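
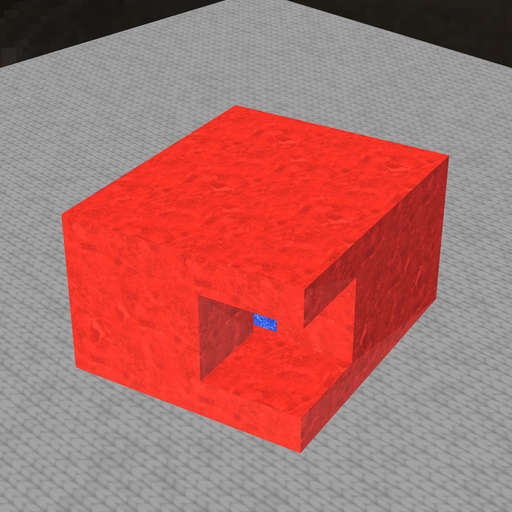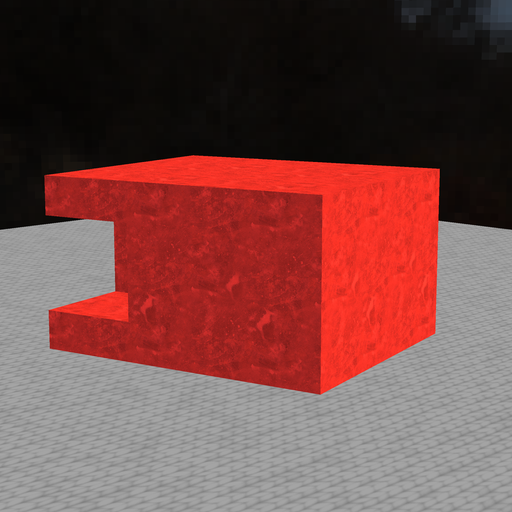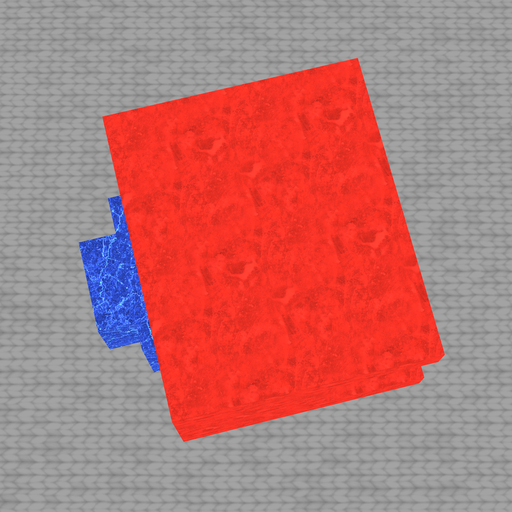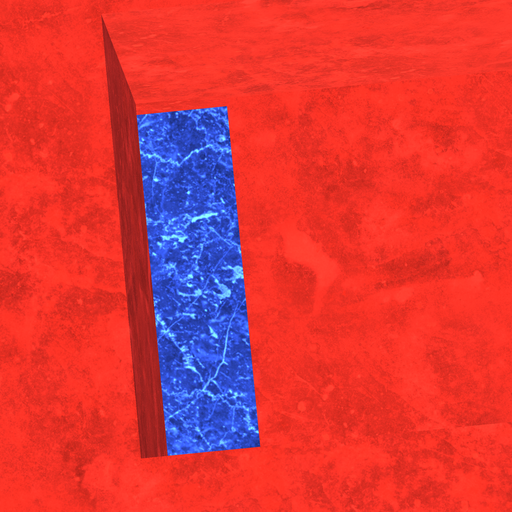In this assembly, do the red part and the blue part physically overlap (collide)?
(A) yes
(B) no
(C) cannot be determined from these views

(A) yes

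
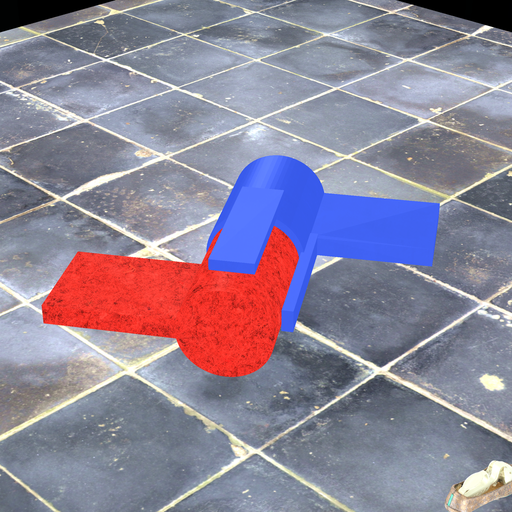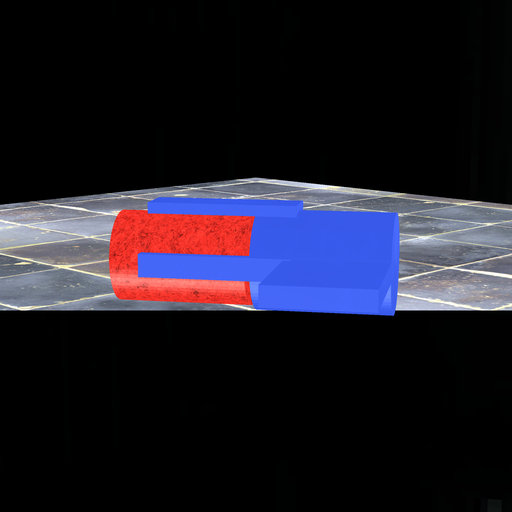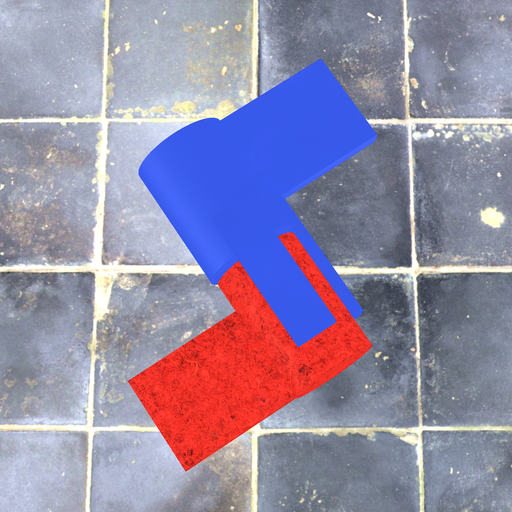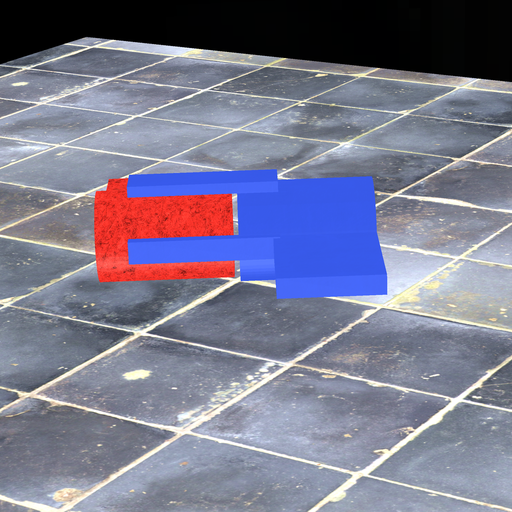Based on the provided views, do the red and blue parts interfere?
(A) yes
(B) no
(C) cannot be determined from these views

(B) no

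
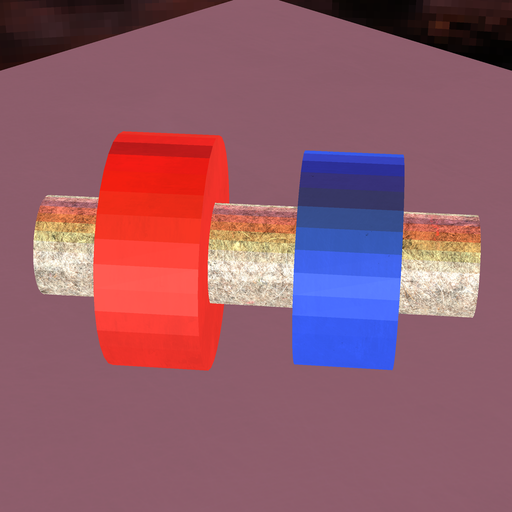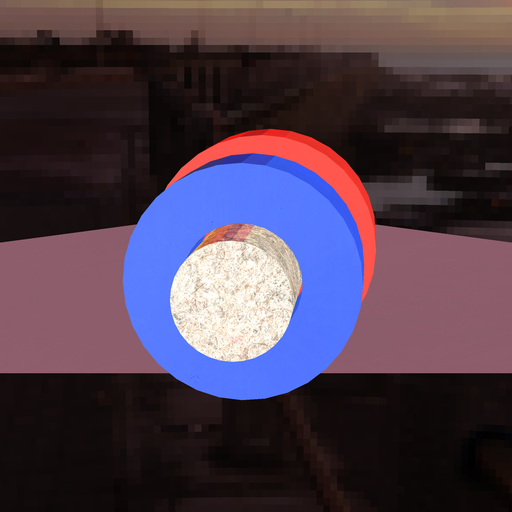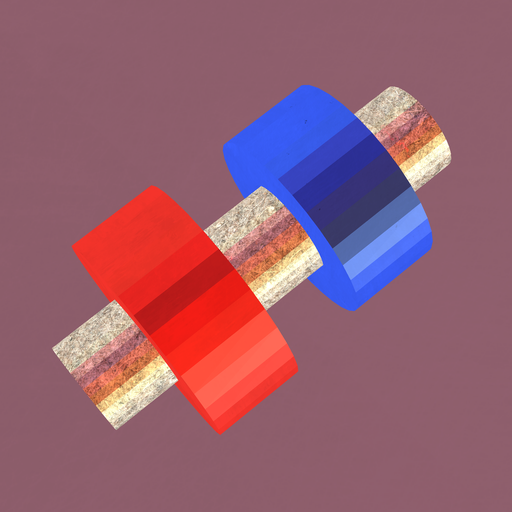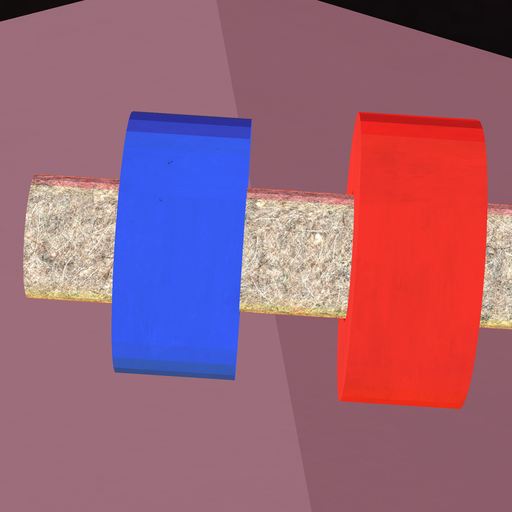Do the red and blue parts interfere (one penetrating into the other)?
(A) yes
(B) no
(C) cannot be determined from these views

(B) no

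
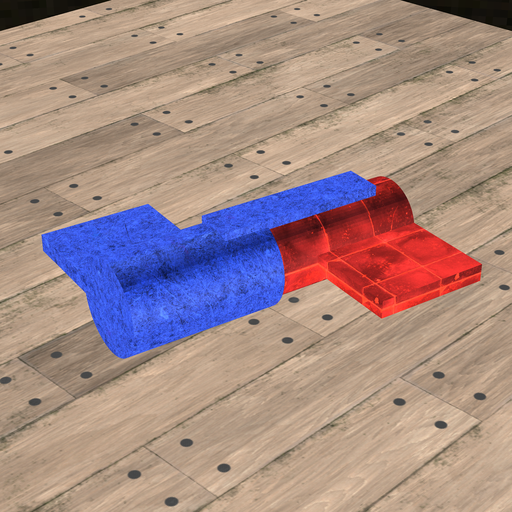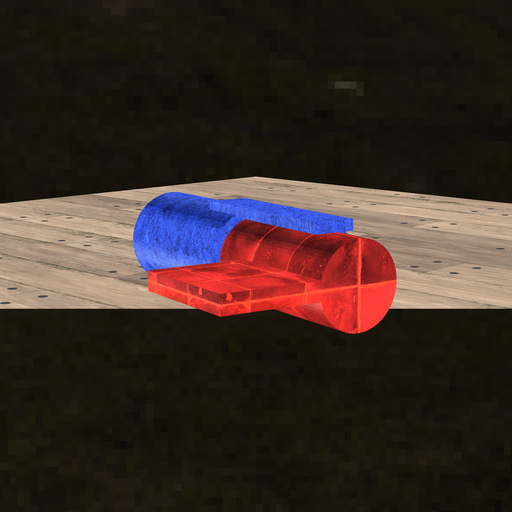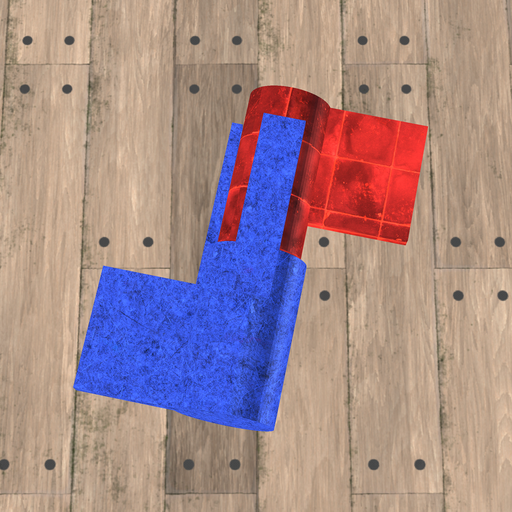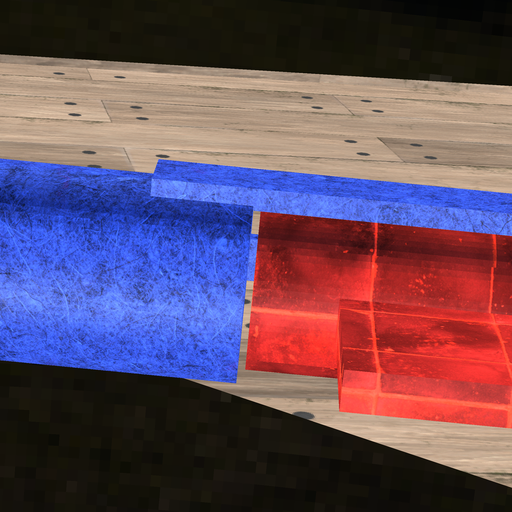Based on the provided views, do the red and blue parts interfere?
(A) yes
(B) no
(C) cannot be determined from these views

(B) no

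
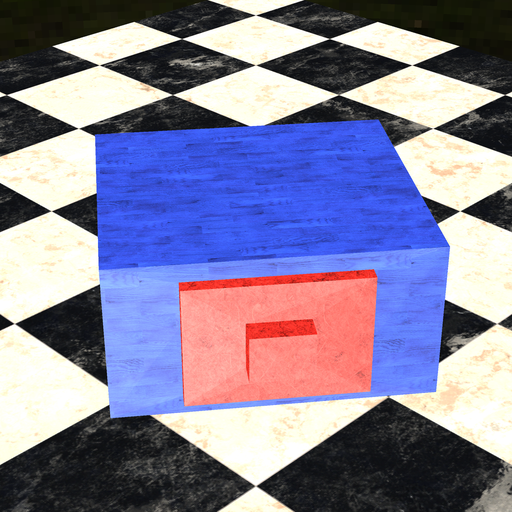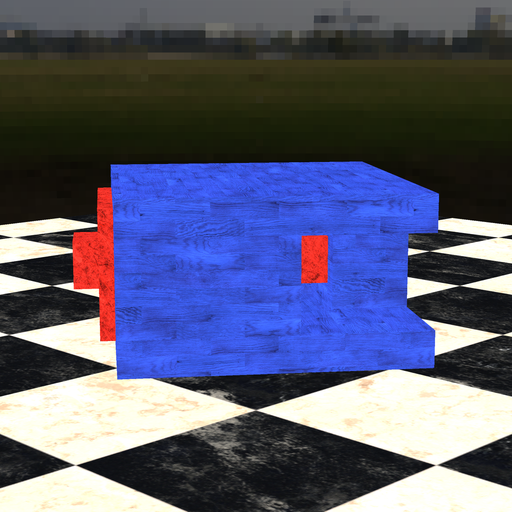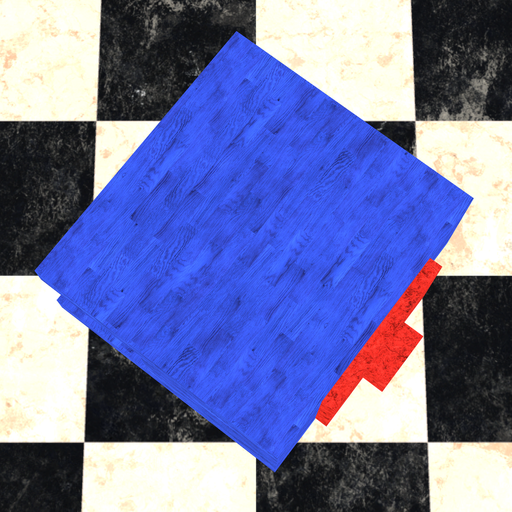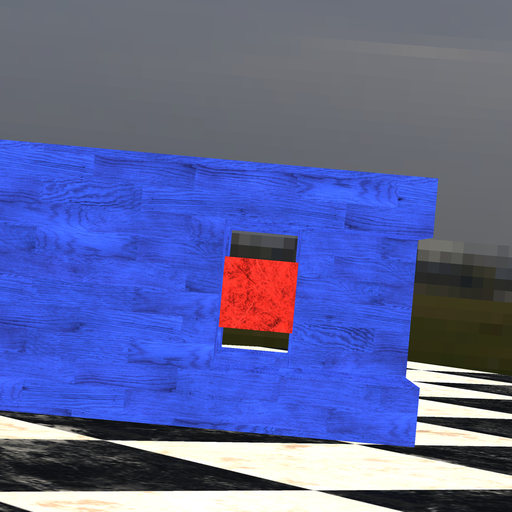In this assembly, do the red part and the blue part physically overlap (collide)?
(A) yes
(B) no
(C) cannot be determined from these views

(A) yes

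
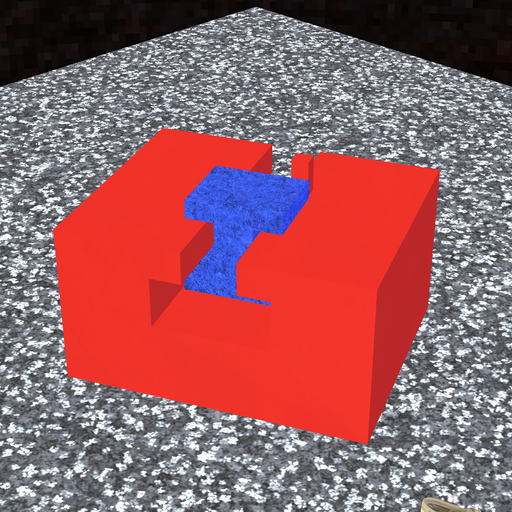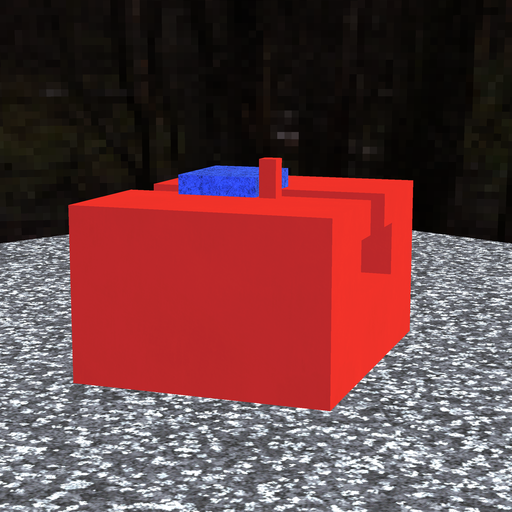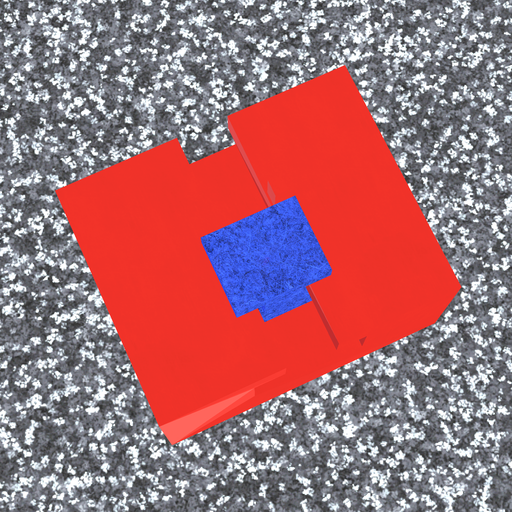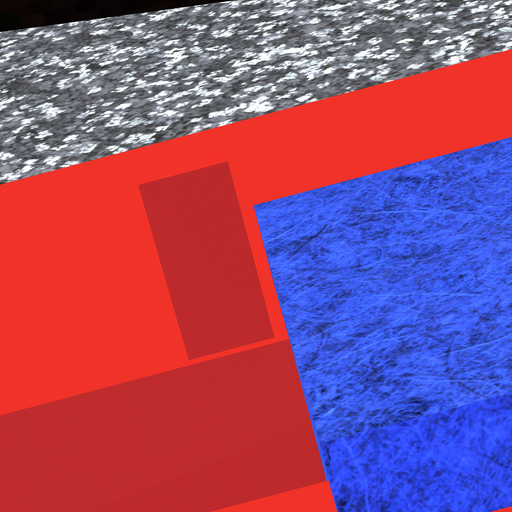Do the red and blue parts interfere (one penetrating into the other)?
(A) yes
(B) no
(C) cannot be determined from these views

(B) no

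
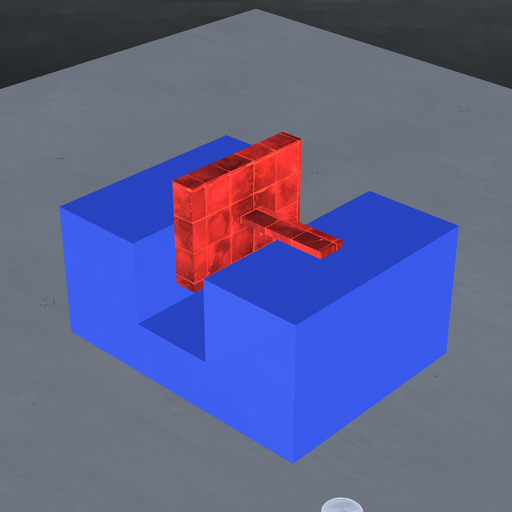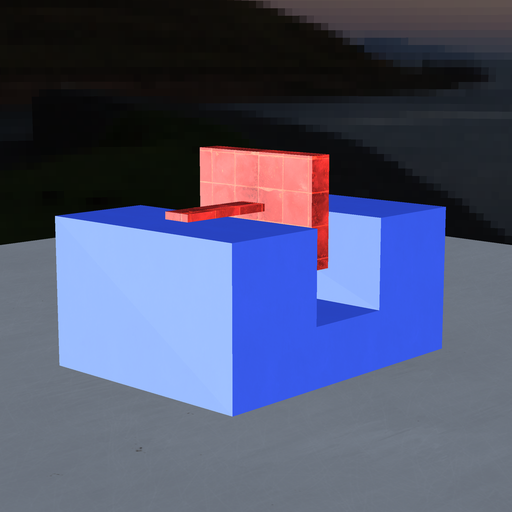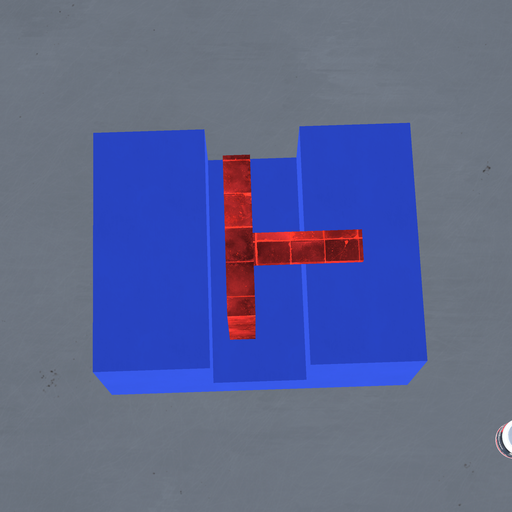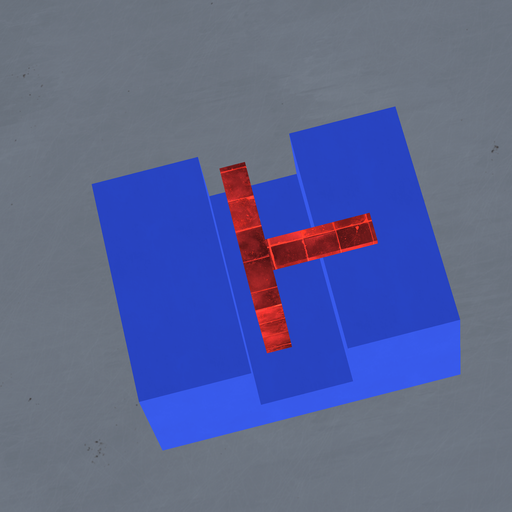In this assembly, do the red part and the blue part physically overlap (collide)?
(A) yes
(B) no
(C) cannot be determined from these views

(B) no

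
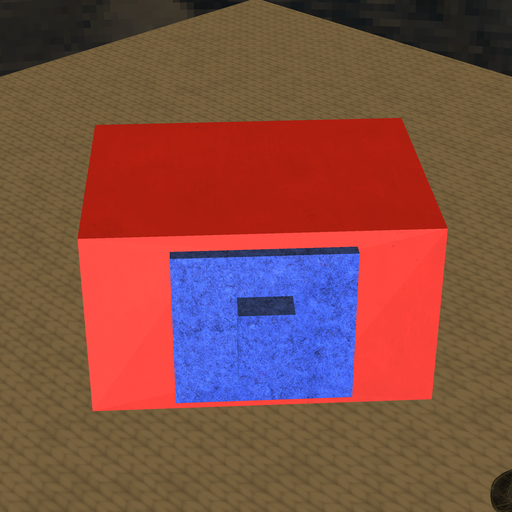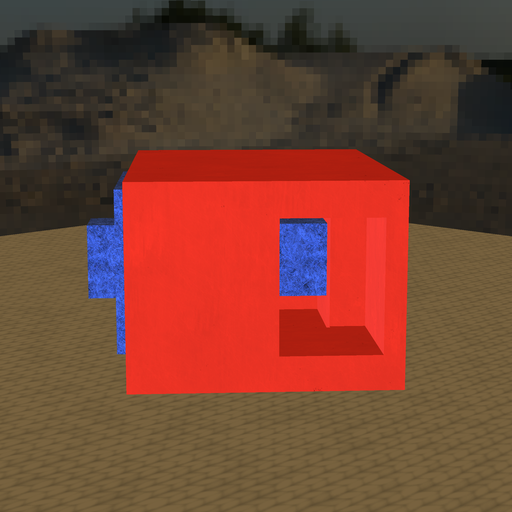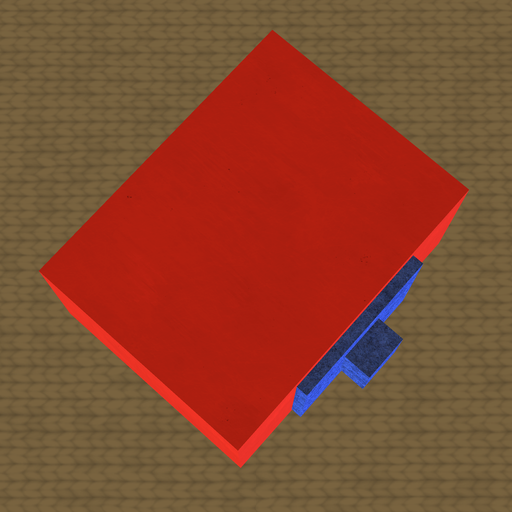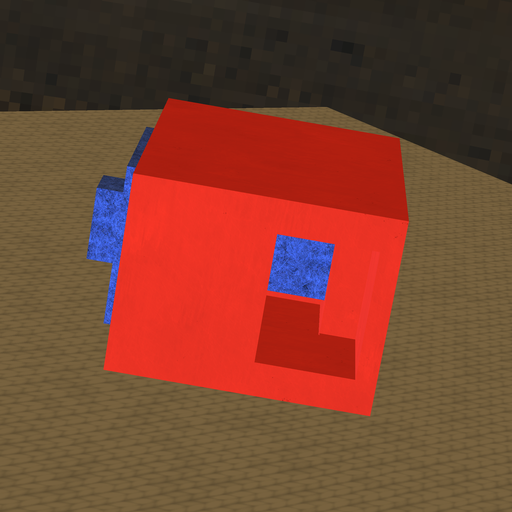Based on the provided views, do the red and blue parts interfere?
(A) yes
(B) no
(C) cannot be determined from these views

(A) yes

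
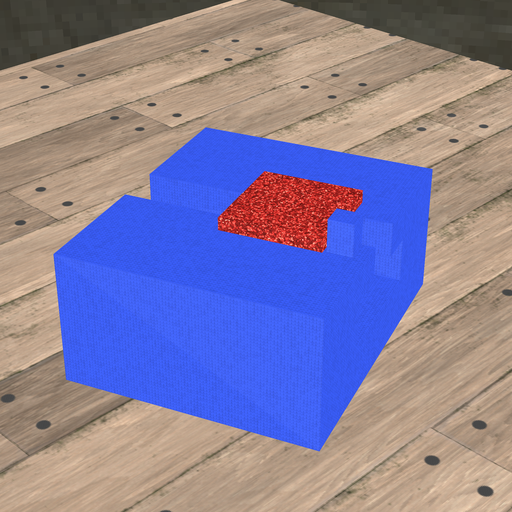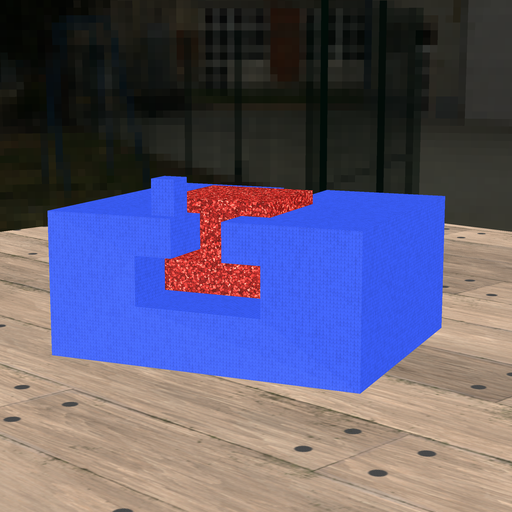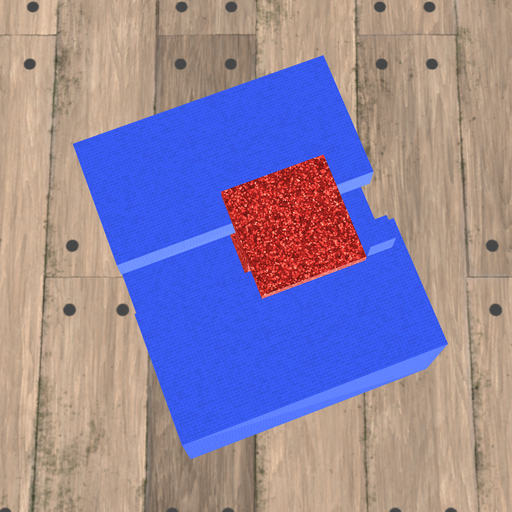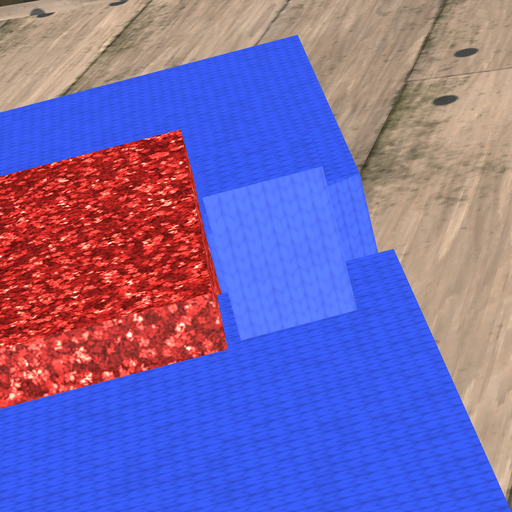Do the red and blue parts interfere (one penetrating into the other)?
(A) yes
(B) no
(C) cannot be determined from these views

(B) no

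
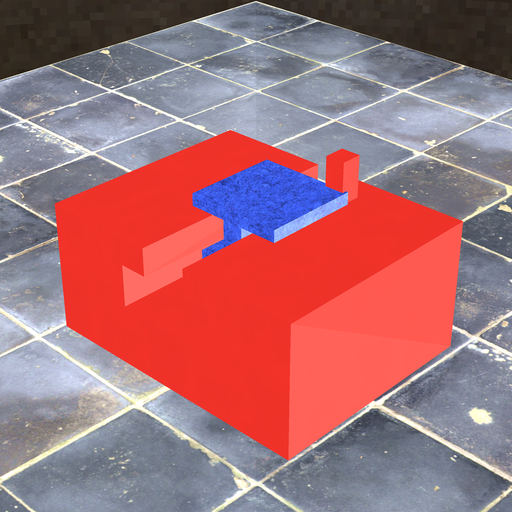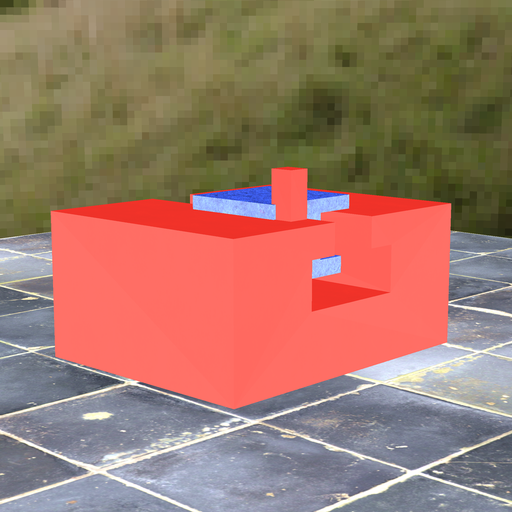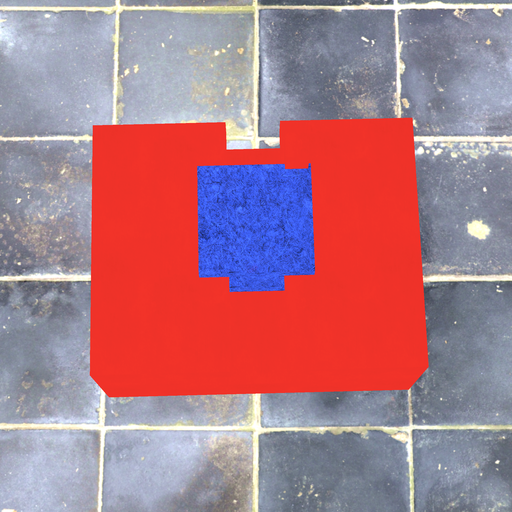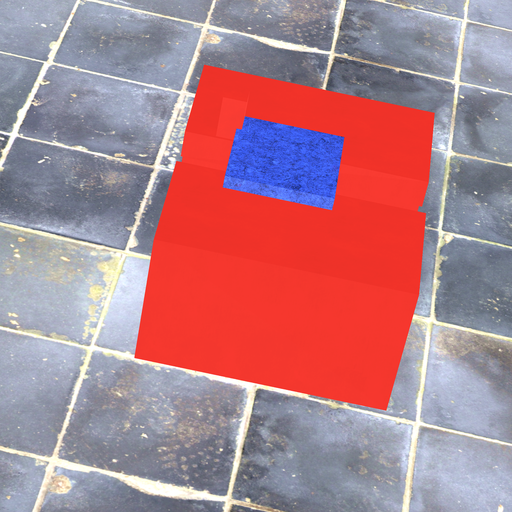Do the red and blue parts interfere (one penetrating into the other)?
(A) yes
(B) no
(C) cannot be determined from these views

(A) yes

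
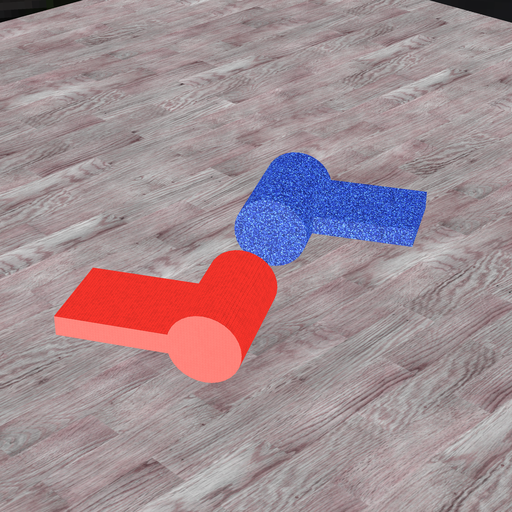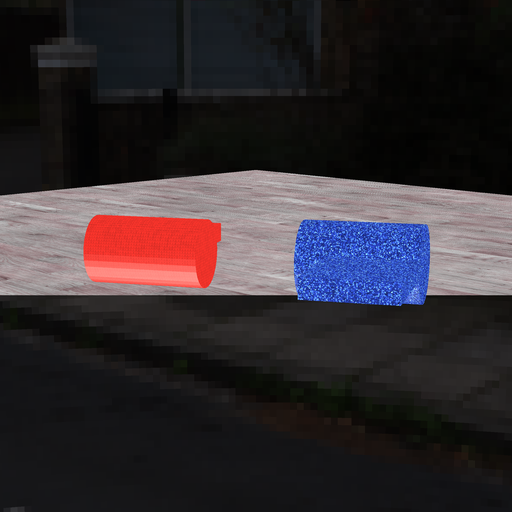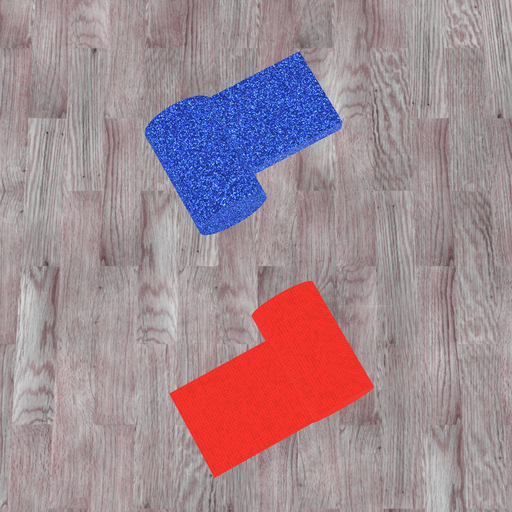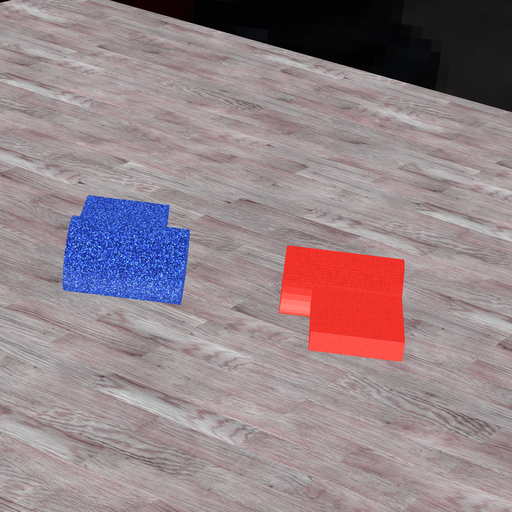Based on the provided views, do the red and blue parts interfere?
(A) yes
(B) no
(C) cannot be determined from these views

(B) no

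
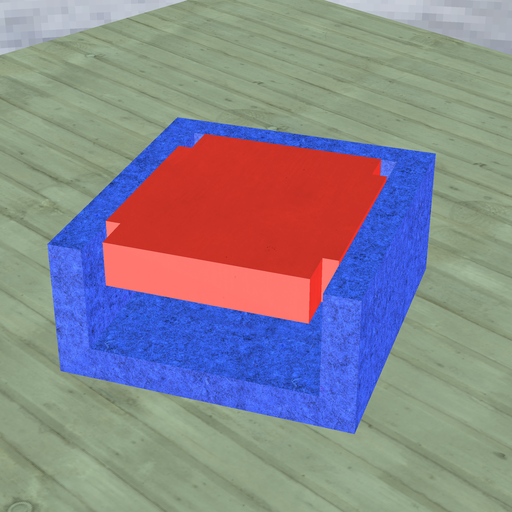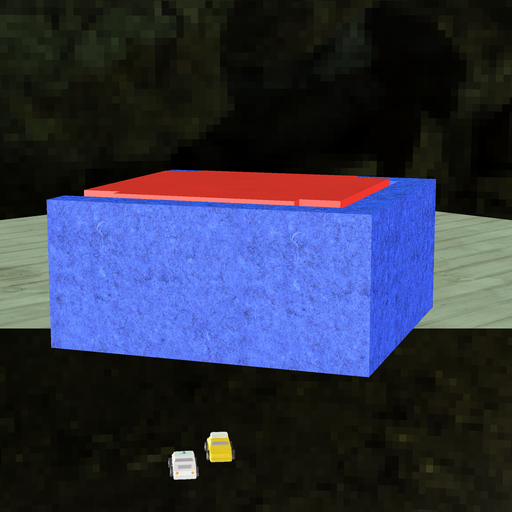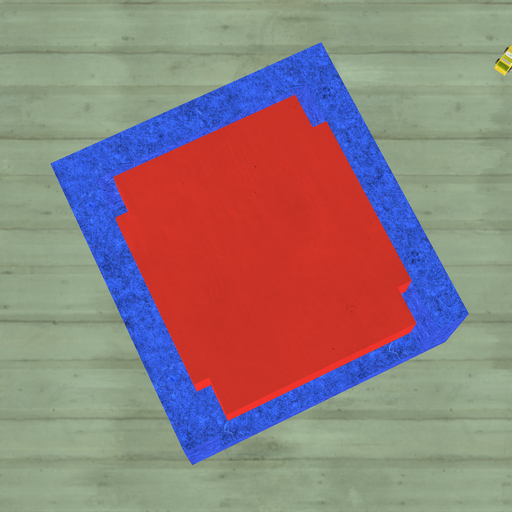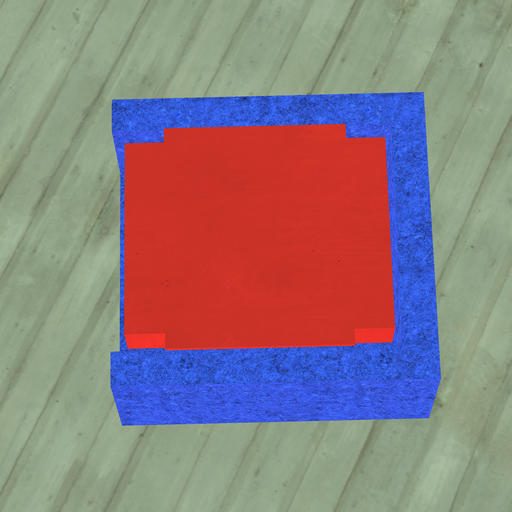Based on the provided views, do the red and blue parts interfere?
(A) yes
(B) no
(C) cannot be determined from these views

(B) no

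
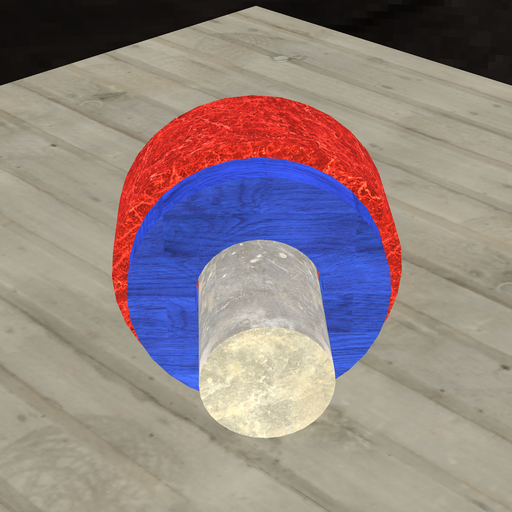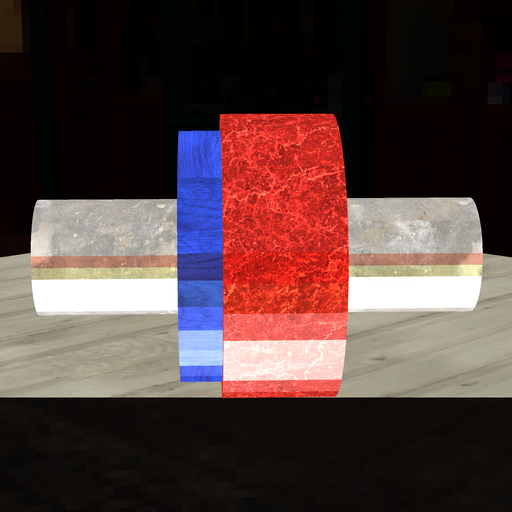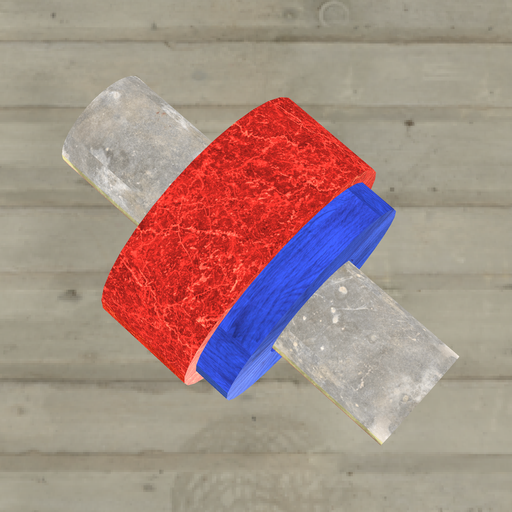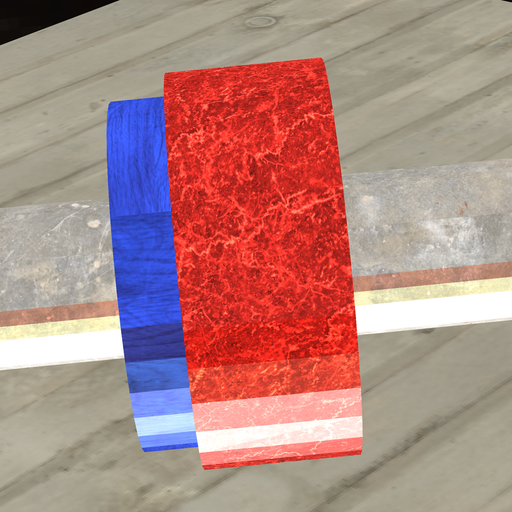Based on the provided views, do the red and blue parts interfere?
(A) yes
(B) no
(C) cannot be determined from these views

(A) yes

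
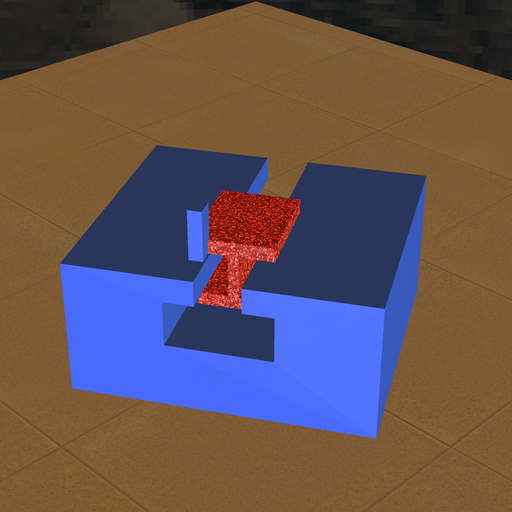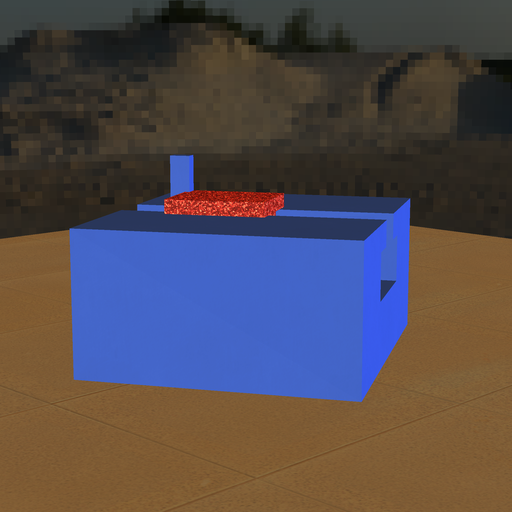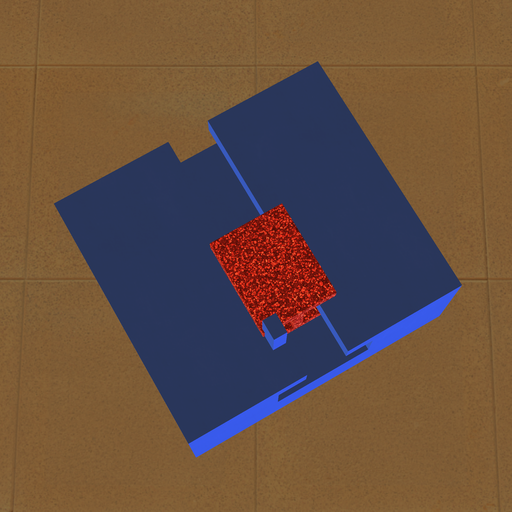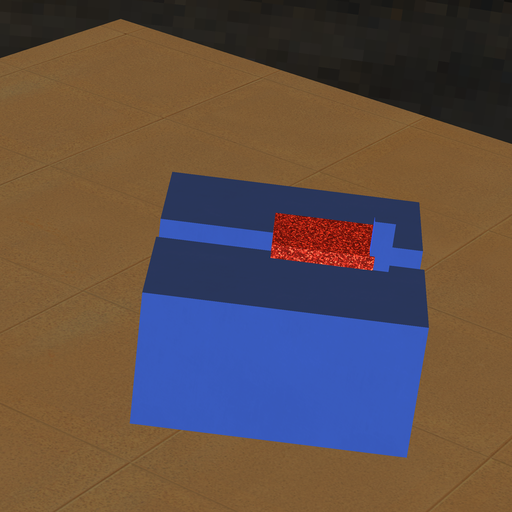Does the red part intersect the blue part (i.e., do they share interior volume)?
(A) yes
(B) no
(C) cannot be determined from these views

(A) yes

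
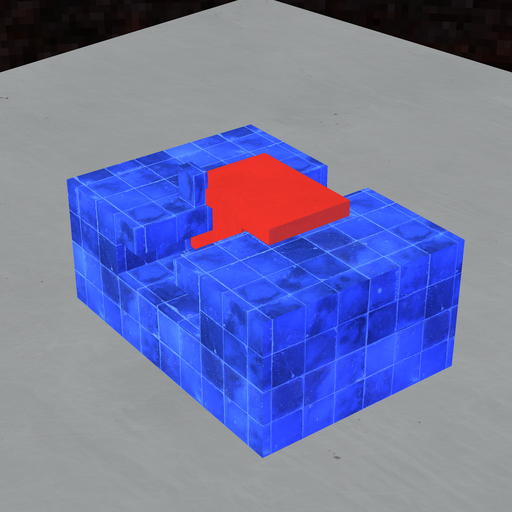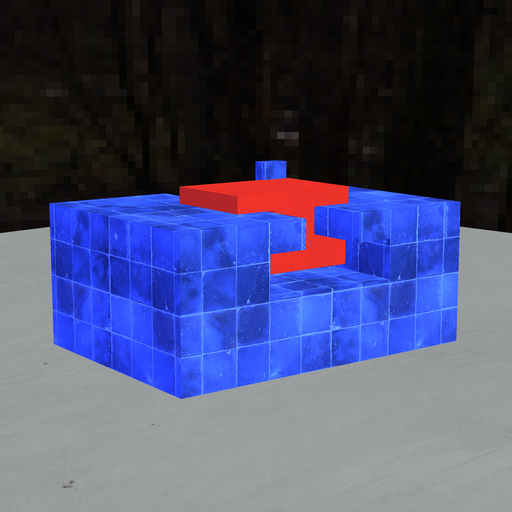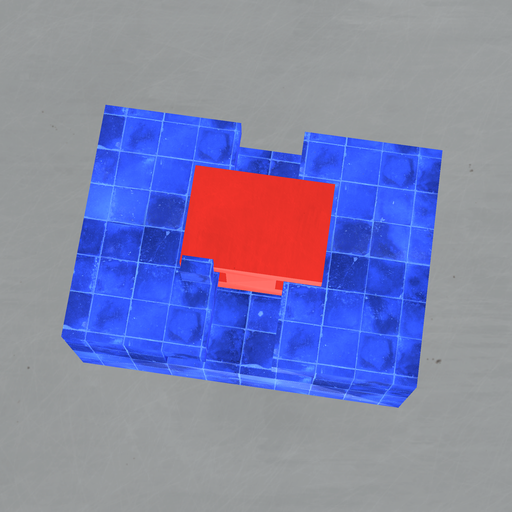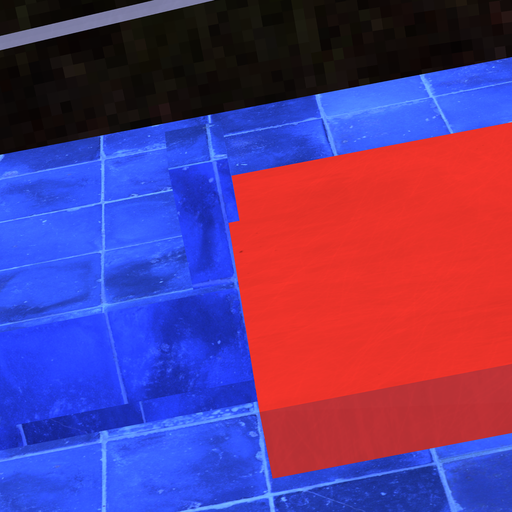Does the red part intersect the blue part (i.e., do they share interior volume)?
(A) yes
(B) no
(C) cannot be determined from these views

(A) yes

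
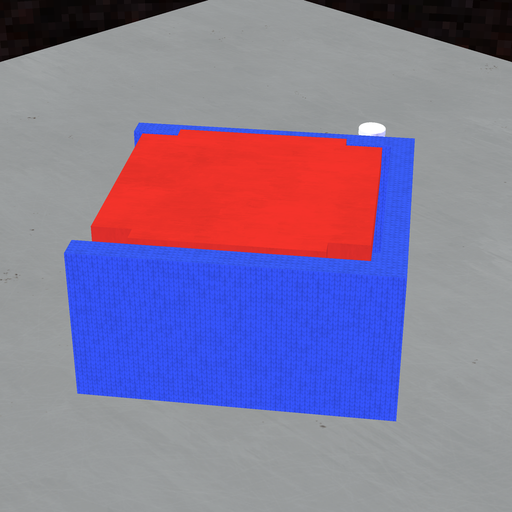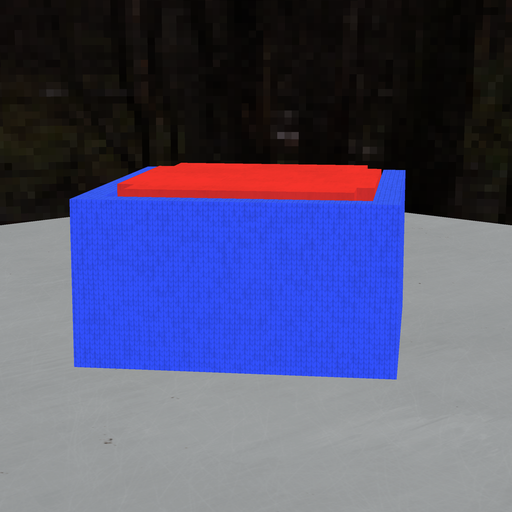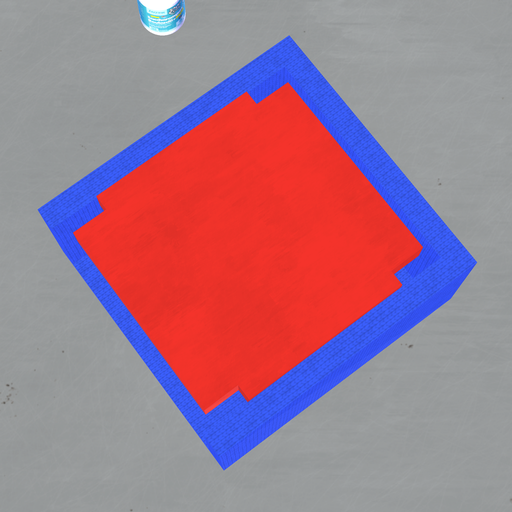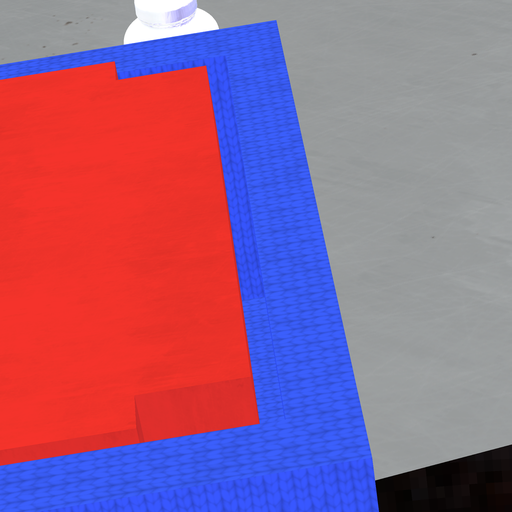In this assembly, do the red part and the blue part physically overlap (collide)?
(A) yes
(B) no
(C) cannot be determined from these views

(B) no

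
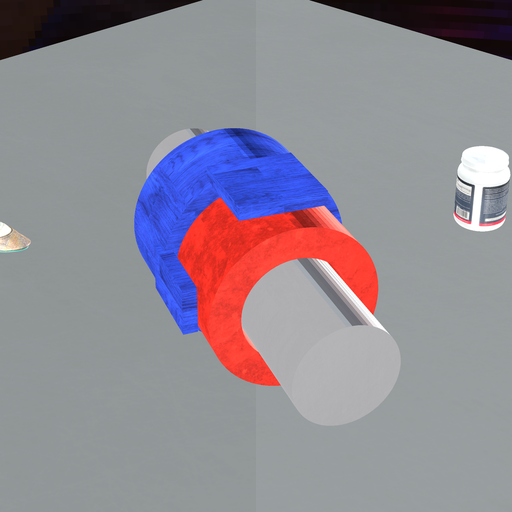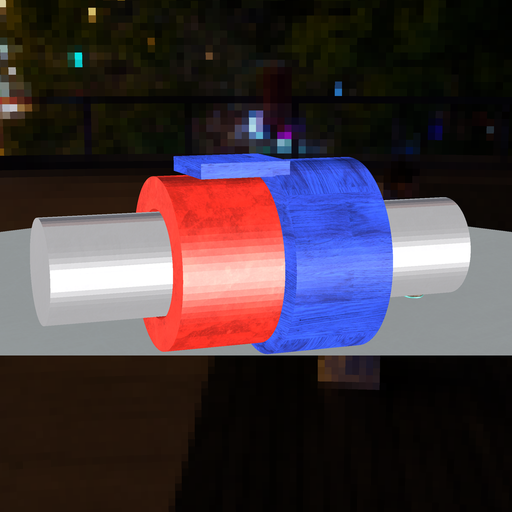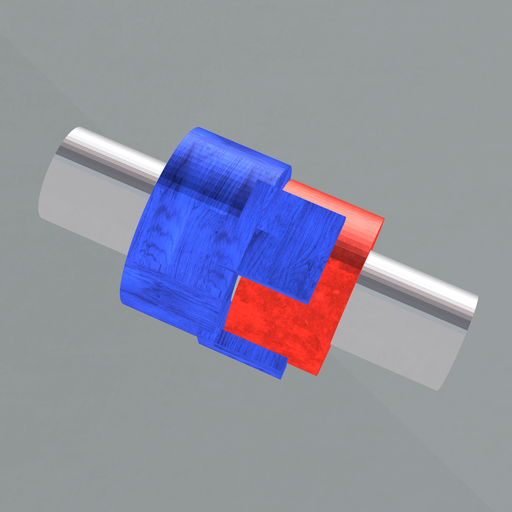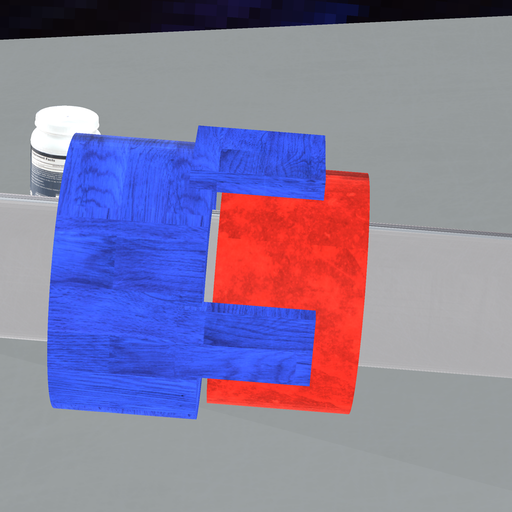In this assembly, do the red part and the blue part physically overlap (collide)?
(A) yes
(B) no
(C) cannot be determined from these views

(B) no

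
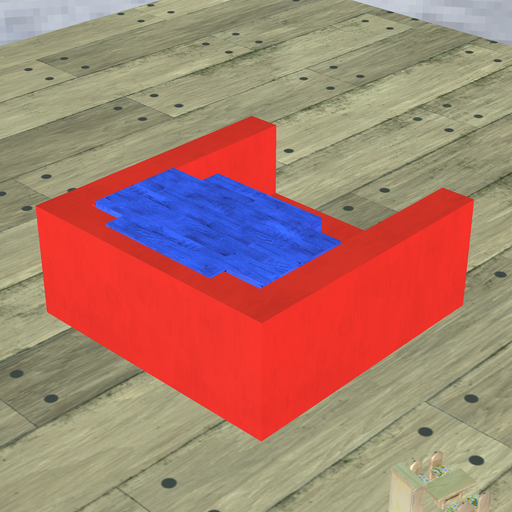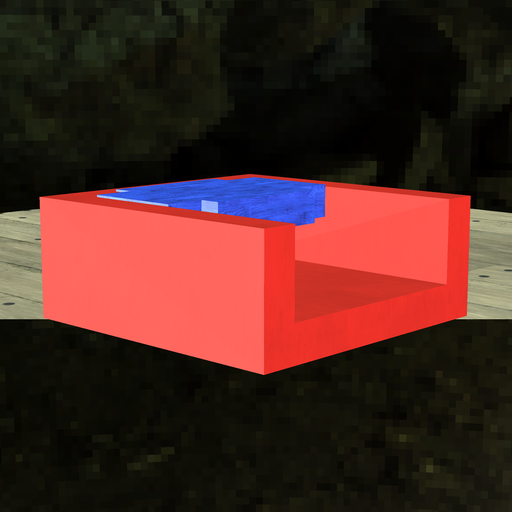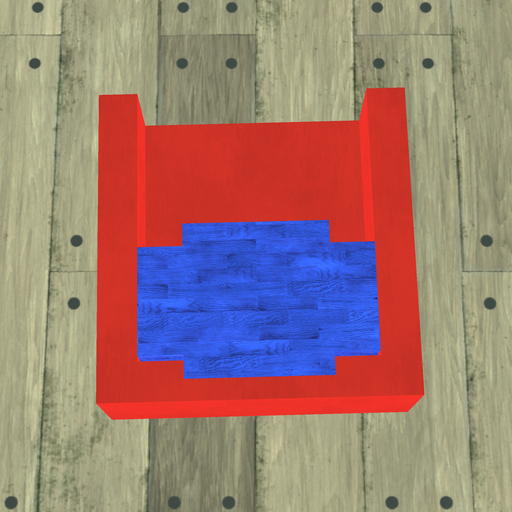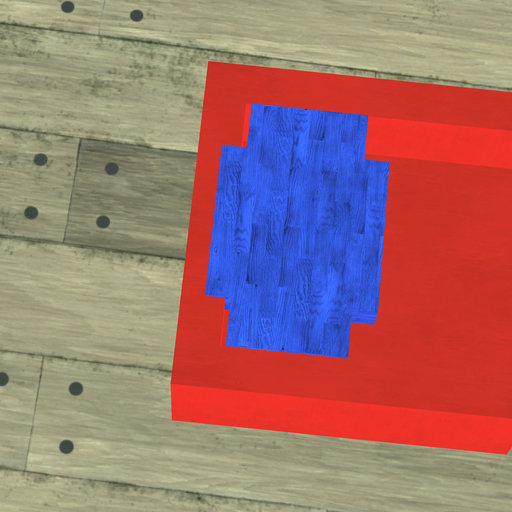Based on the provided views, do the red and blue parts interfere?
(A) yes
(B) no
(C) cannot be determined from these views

(A) yes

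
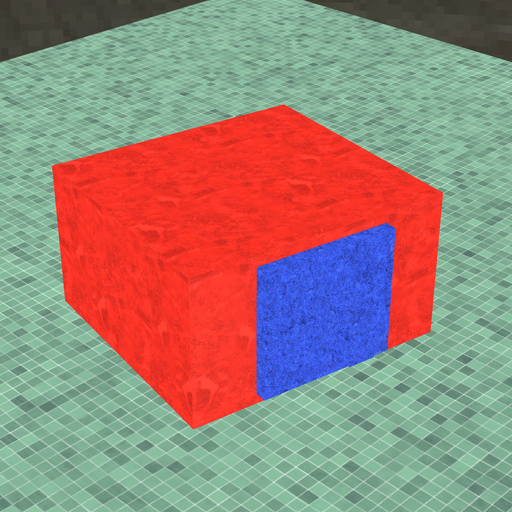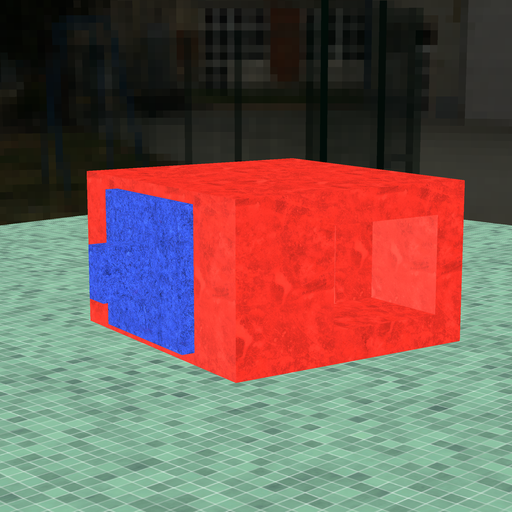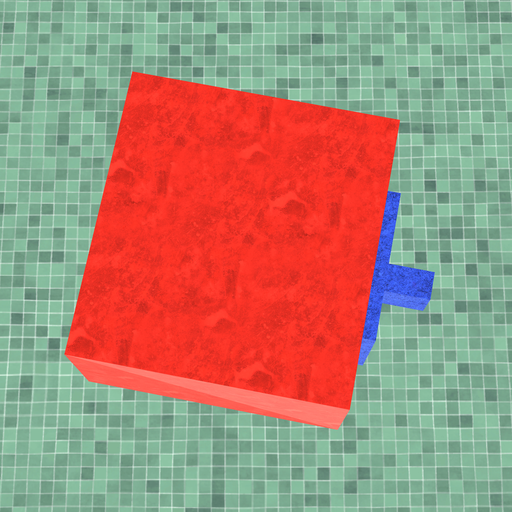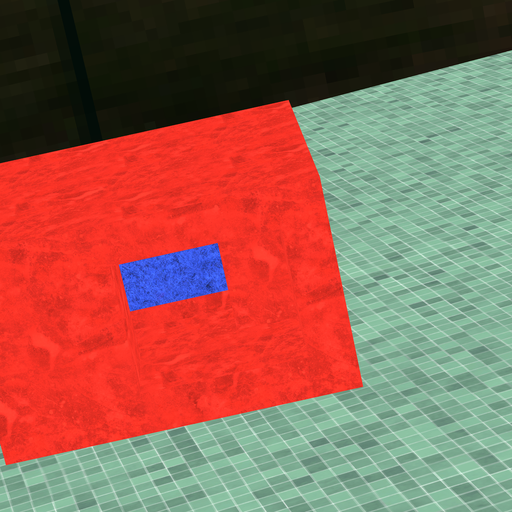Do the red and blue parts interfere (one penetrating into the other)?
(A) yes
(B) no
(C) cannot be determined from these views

(A) yes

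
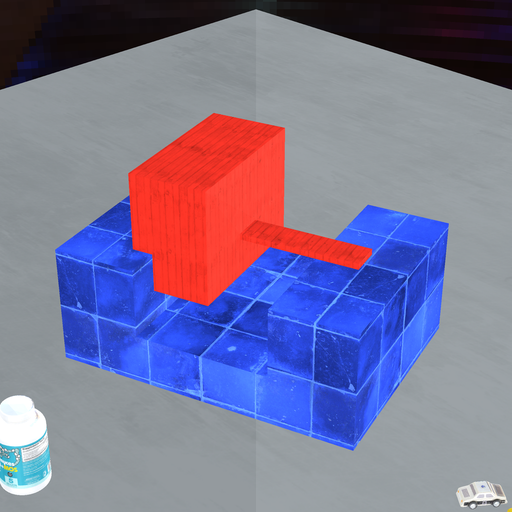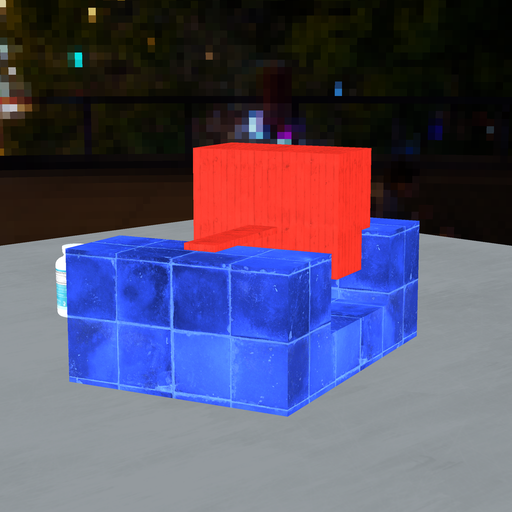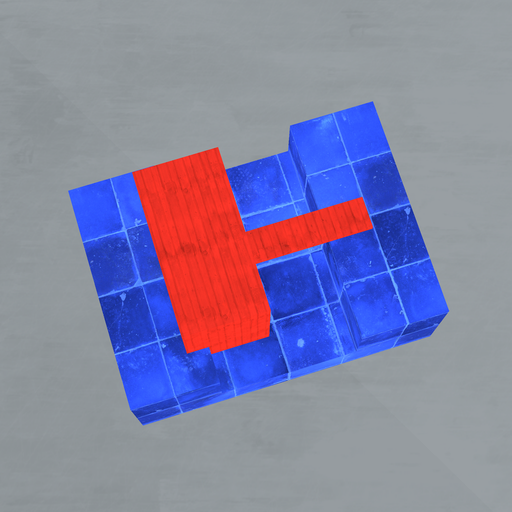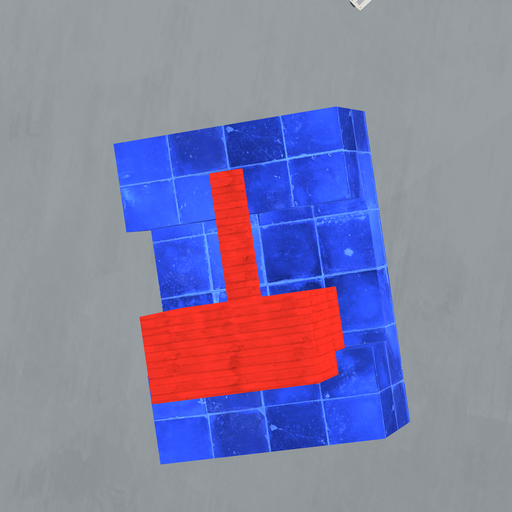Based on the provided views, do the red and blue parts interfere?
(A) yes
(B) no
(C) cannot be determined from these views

(A) yes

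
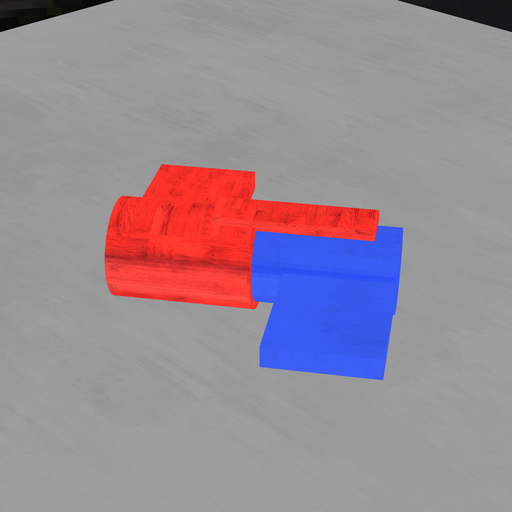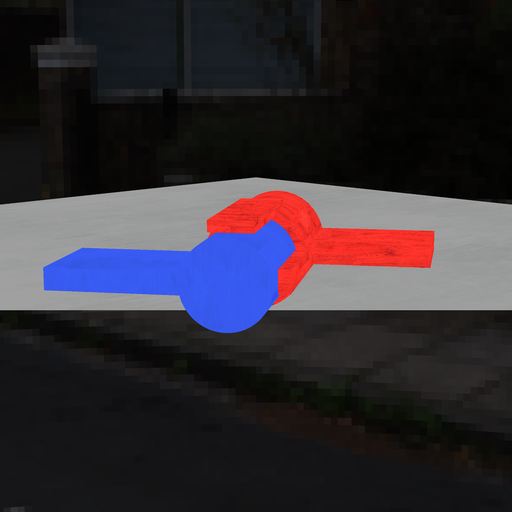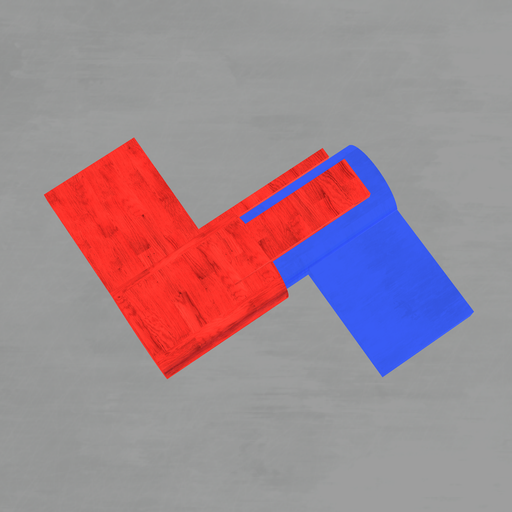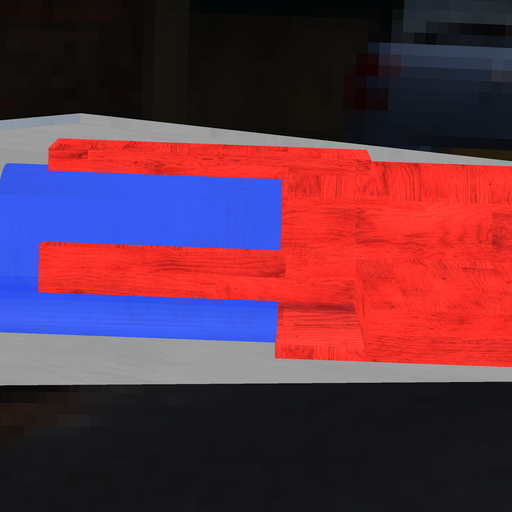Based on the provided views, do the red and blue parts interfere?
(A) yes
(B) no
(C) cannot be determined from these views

(A) yes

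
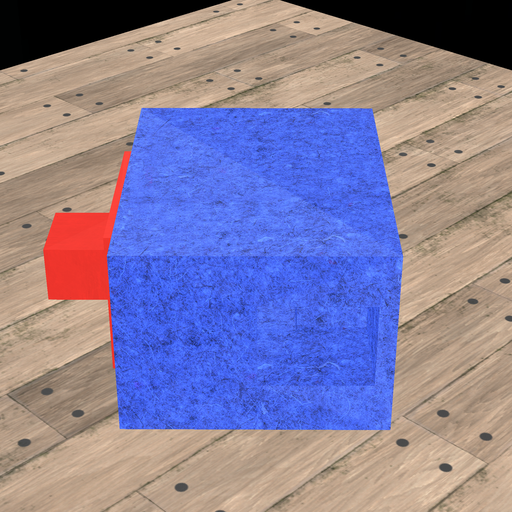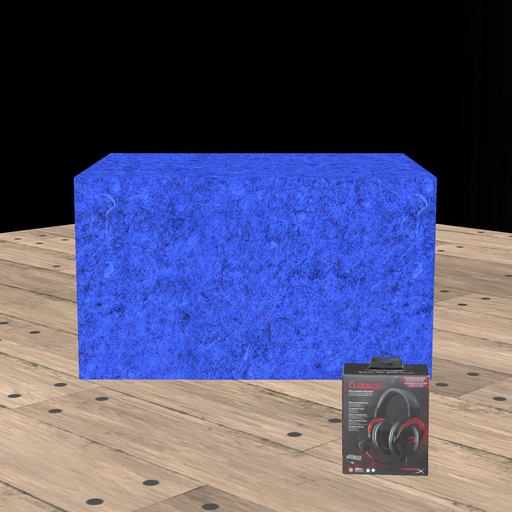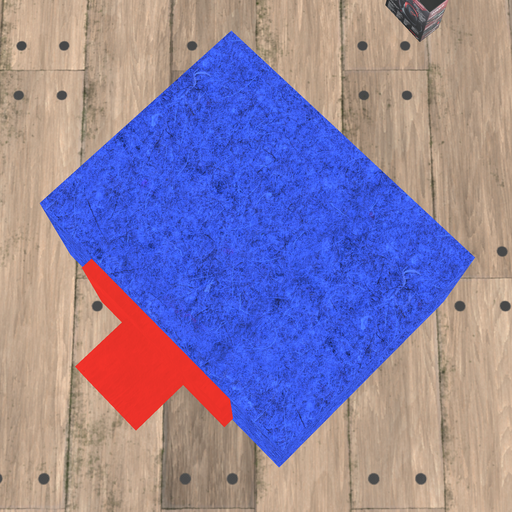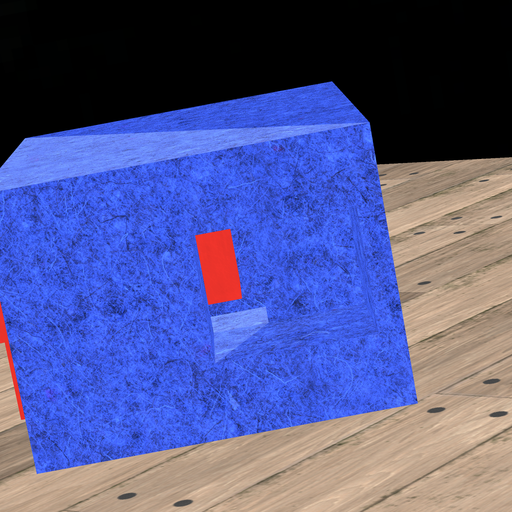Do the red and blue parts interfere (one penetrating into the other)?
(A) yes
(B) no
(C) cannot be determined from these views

(B) no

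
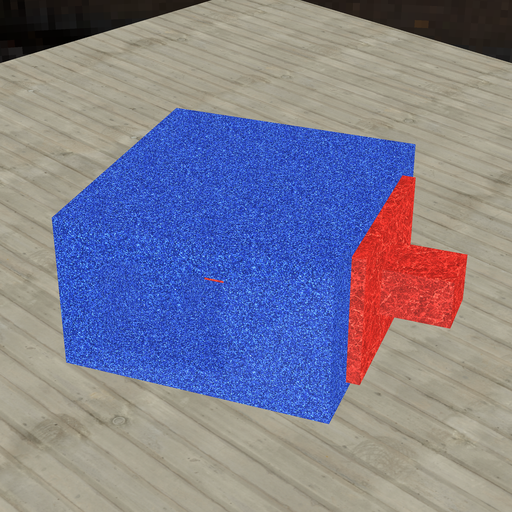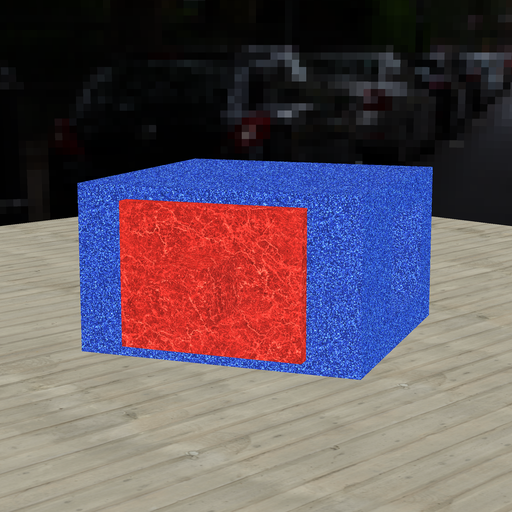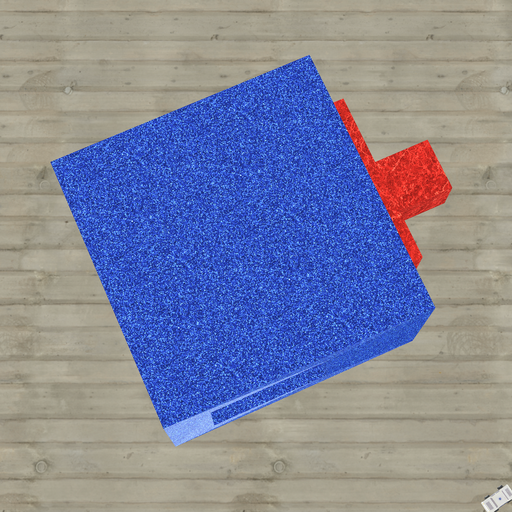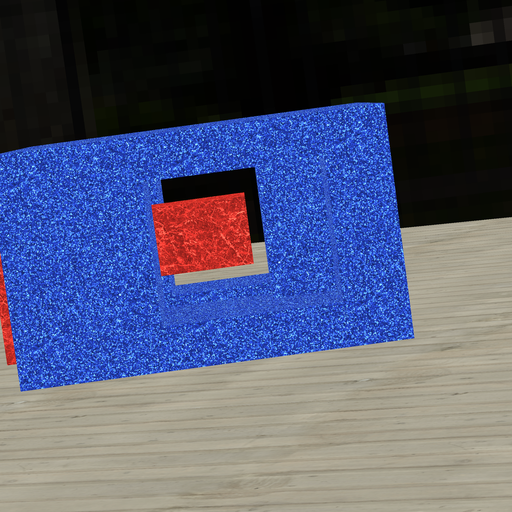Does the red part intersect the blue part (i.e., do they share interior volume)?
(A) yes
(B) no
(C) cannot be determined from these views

(B) no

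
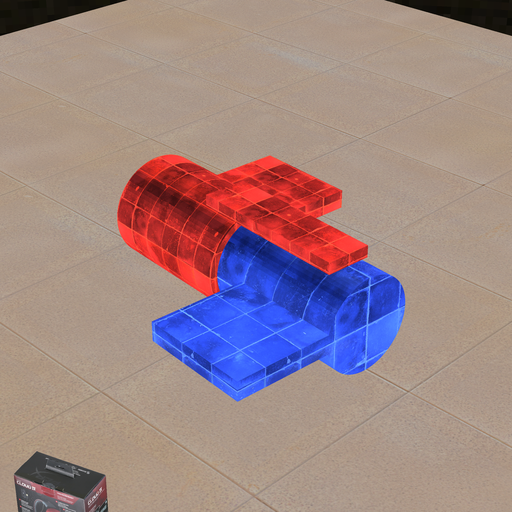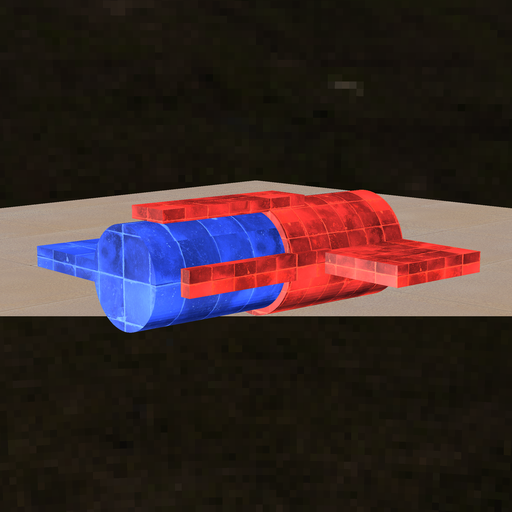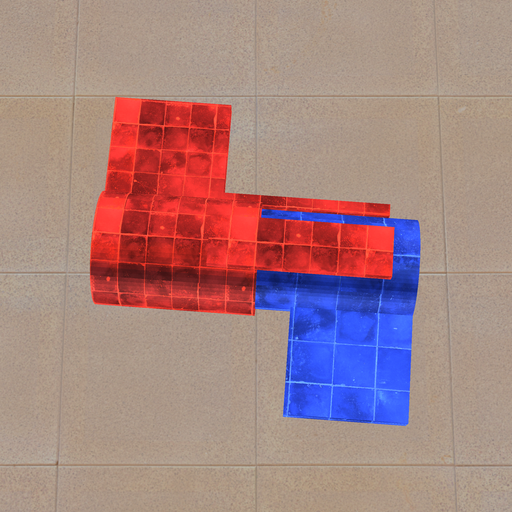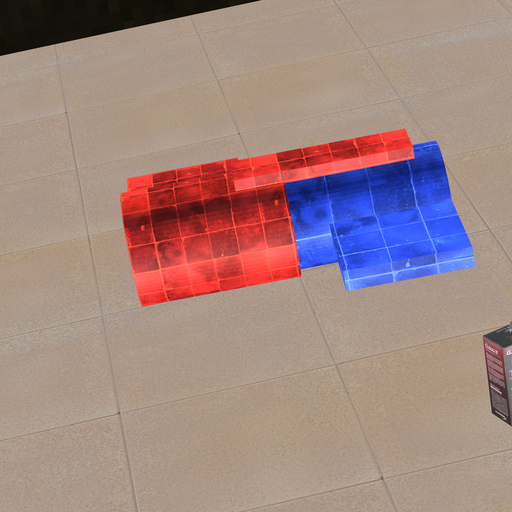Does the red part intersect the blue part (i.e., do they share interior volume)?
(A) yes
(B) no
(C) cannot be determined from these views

(A) yes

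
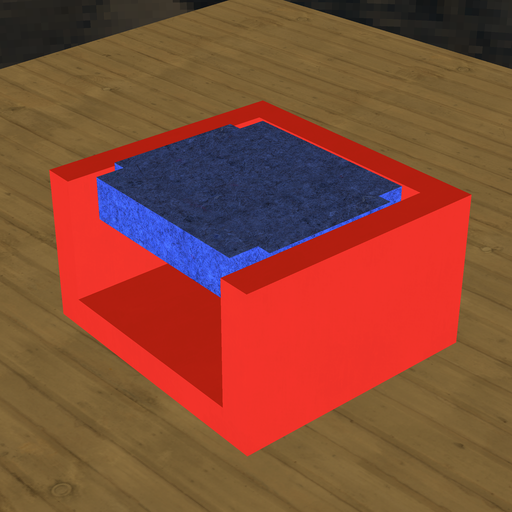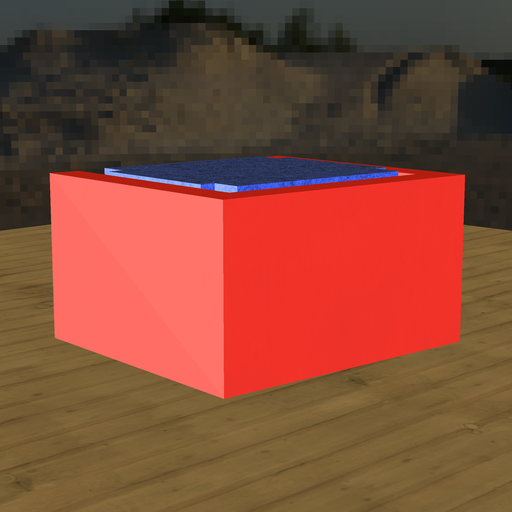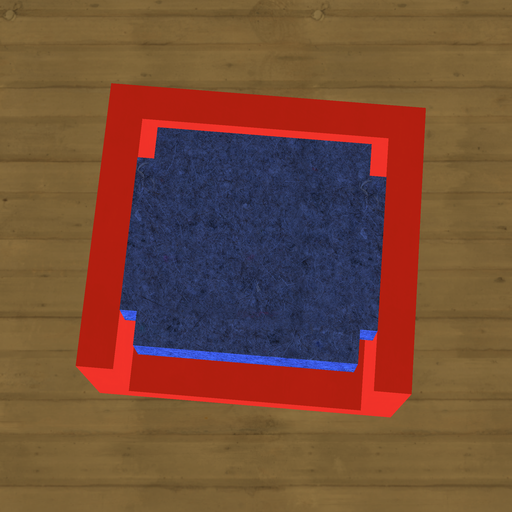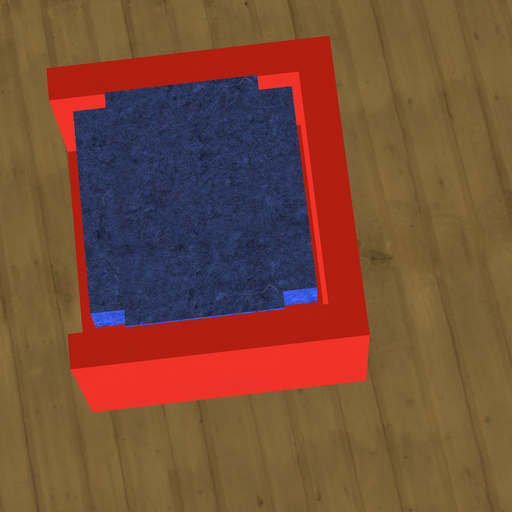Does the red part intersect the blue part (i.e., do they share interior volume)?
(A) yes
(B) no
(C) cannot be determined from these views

(B) no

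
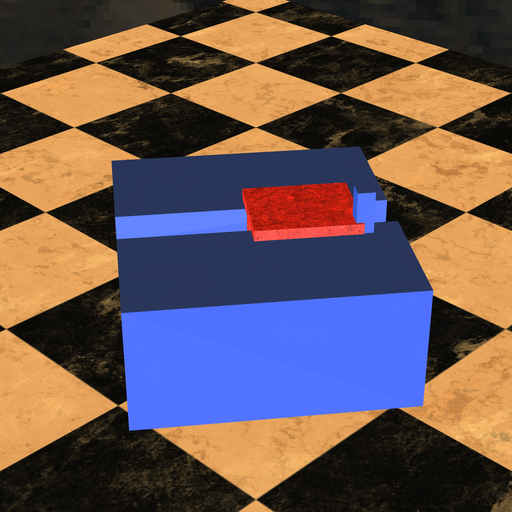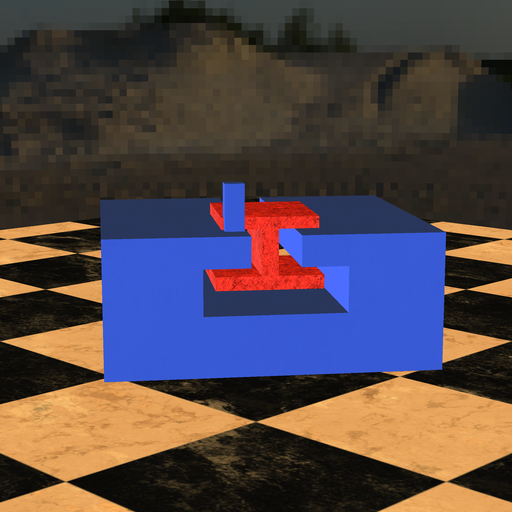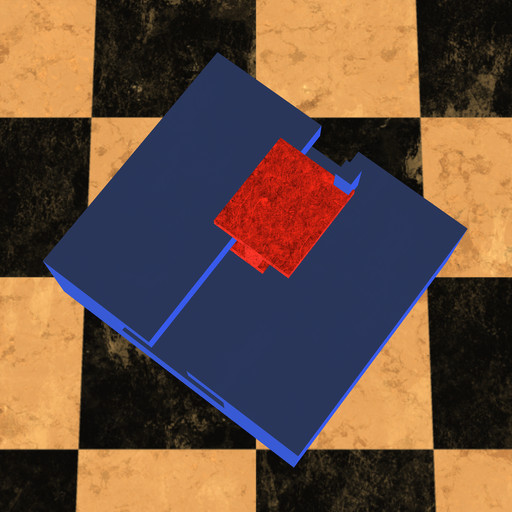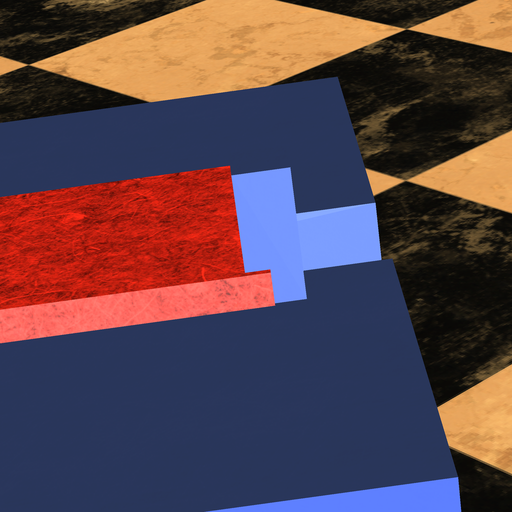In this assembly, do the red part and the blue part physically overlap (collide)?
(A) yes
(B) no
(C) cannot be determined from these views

(A) yes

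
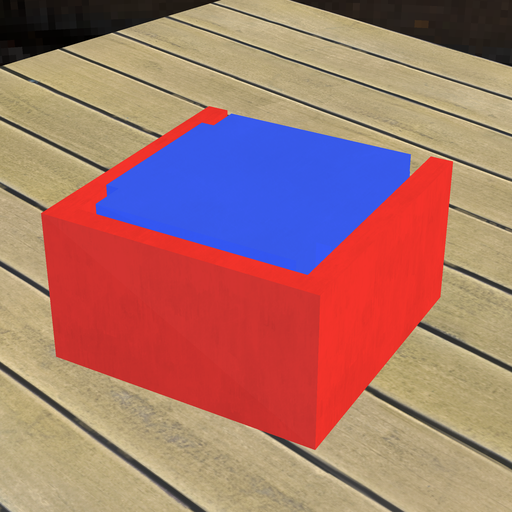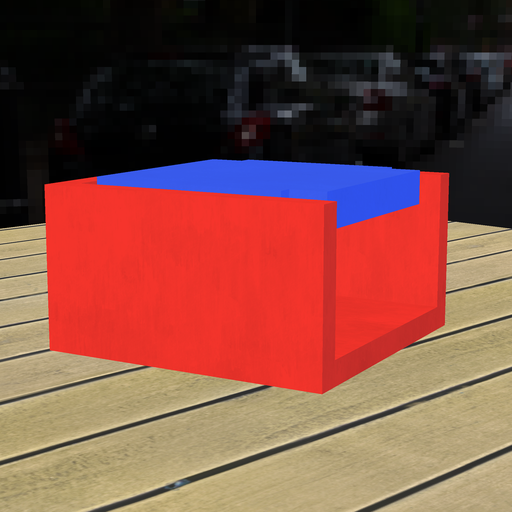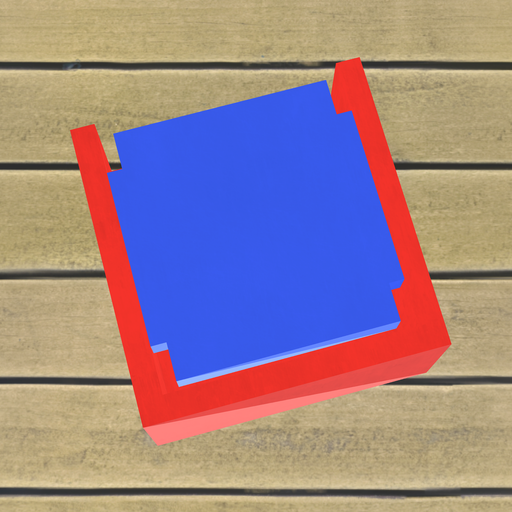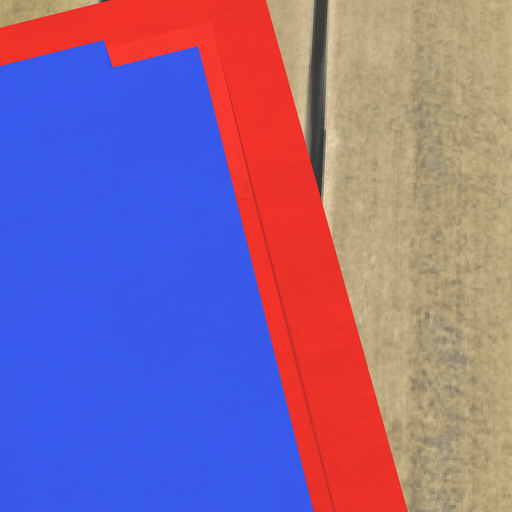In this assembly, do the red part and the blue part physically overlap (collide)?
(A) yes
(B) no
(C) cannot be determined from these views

(B) no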